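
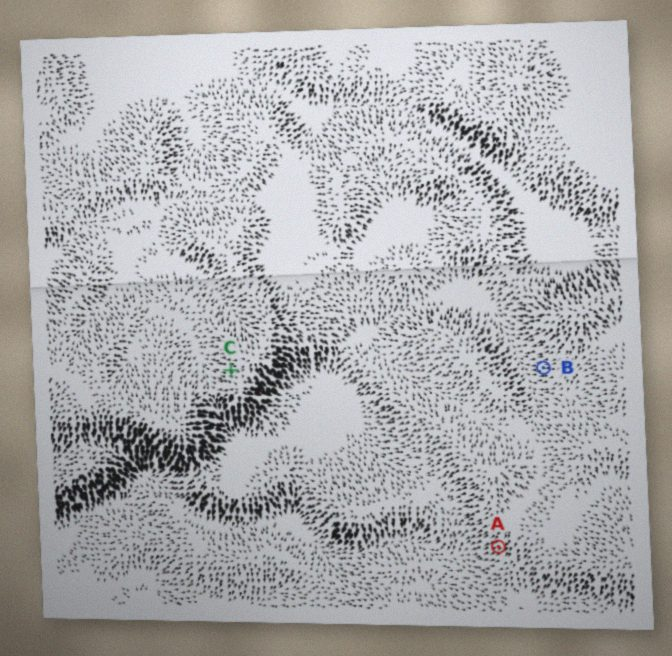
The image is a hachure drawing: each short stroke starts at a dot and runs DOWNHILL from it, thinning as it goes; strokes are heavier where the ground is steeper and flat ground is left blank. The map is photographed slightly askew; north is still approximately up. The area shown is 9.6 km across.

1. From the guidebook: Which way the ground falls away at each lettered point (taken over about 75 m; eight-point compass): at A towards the SW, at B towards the W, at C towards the W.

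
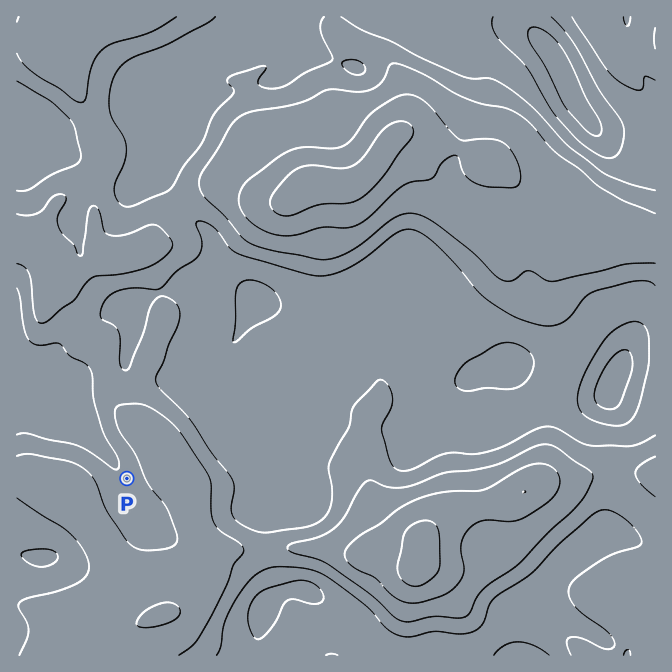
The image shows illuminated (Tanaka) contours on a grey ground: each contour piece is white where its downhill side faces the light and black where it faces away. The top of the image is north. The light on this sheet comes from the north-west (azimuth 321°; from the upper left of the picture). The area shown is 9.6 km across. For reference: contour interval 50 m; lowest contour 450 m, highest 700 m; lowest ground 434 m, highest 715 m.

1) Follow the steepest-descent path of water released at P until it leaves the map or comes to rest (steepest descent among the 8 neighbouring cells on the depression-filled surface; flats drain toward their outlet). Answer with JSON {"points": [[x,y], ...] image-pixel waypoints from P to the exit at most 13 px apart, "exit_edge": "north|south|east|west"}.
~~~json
{"points": [[127, 478], [117, 470], [108, 457], [97, 443], [84, 430], [72, 417], [60, 413], [47, 402], [34, 388], [20, 388], [17, 388]], "exit_edge": "west"}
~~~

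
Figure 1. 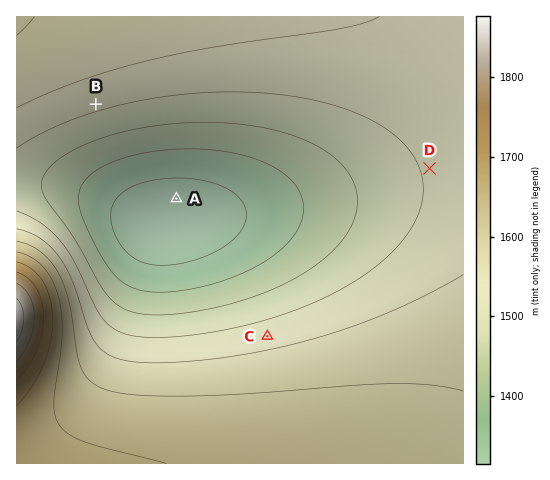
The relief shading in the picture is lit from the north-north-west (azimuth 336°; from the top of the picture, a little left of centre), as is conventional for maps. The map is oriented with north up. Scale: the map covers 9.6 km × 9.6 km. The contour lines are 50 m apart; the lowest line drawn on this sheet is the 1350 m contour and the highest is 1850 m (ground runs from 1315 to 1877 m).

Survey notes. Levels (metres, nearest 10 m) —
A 1330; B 1510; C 1530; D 1510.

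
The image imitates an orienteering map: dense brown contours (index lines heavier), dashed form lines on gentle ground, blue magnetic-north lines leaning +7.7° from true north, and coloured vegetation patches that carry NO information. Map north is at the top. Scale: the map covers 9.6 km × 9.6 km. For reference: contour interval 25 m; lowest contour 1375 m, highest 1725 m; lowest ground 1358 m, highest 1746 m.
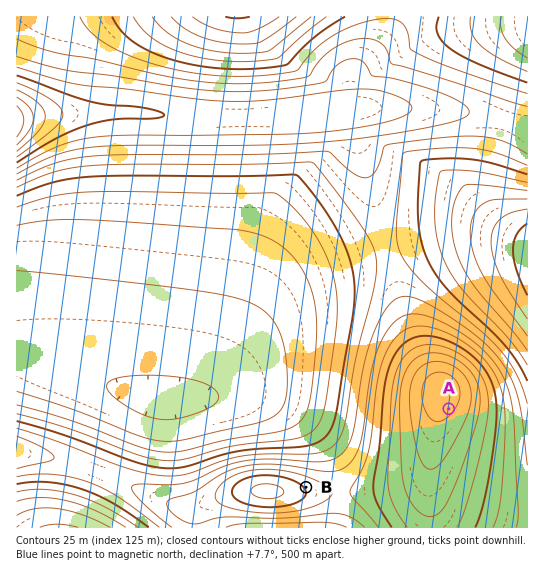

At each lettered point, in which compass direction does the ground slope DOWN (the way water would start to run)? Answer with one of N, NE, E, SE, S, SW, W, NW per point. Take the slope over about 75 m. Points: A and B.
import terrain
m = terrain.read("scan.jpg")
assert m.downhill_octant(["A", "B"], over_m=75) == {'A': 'SE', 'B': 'NE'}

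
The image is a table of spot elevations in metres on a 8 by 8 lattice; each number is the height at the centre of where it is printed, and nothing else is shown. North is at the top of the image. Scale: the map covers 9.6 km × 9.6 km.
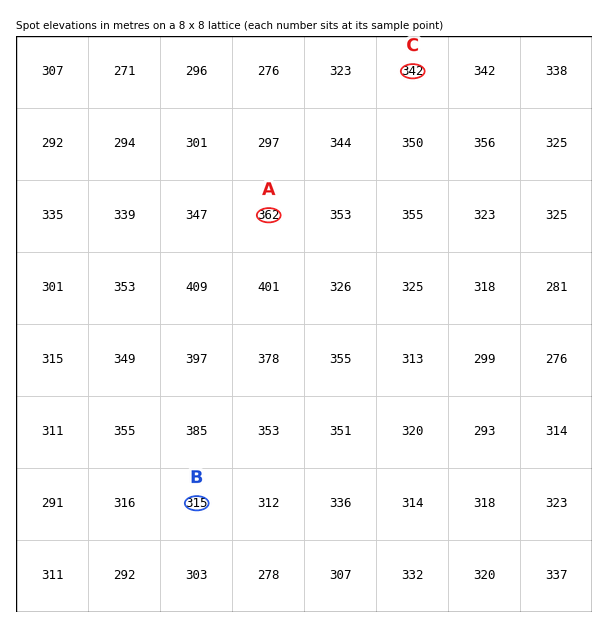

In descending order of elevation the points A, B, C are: A C B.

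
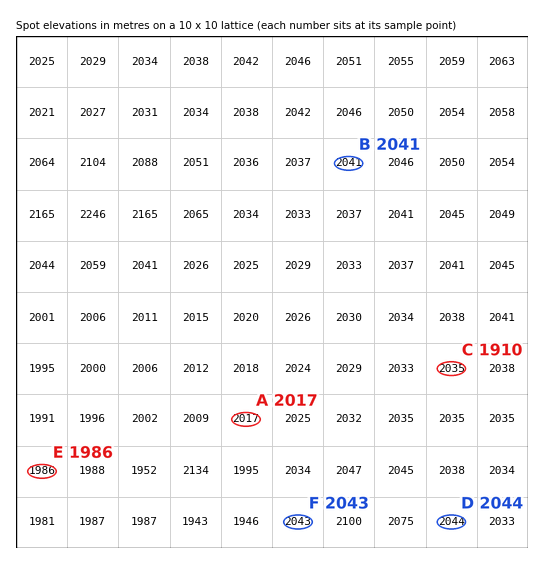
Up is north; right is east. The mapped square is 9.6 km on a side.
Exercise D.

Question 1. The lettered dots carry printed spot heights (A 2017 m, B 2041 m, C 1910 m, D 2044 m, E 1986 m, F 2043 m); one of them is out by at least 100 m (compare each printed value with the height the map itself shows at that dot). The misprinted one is C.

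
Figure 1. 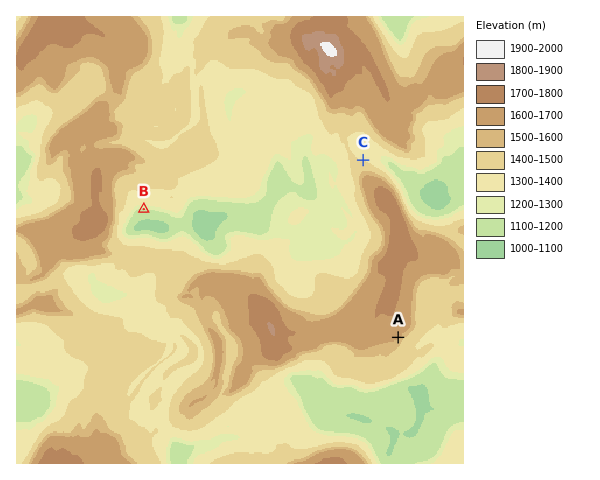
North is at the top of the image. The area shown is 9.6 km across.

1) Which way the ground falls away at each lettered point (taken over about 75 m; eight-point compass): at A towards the SE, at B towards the S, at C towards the N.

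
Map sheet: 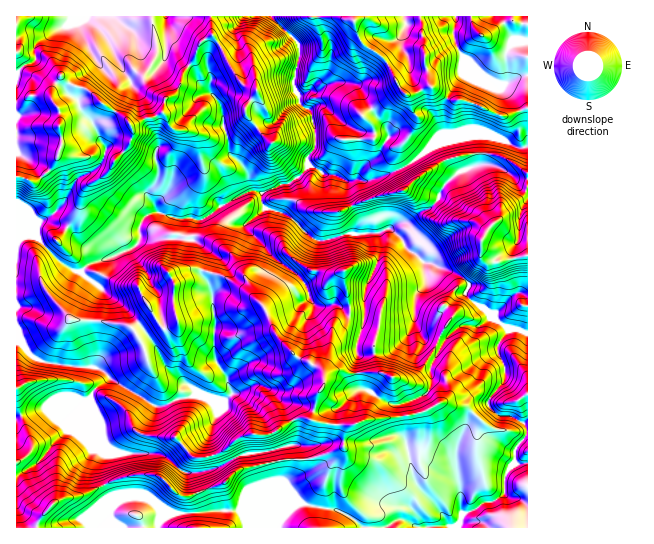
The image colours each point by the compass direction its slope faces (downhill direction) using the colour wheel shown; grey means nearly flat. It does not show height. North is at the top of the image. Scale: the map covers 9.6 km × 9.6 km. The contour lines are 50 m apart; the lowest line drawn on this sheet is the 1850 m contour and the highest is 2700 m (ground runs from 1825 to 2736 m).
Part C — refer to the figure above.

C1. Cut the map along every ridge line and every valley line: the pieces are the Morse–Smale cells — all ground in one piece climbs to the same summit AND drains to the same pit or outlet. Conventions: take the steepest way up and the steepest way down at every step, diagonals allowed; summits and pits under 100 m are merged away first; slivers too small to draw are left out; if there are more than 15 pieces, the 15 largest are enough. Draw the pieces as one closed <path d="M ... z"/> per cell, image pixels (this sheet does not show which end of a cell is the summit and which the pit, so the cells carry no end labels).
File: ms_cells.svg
<path d="M255 191l-8 1-26 13-19 15-11-3-14 2-23-7-11 7-4 10 2 6 10-2 12 6 31 1 7 4 6 9-6 21 11 19 3 22 0 43 12 19 5 16-7 8-8 0-20-6-6-8-14-10-12-11-10-21-15-20-22-24-9-5-28-24-4 0-15-8-29-29-7 0-10 4 0 94 3 6 9 14 10 7 35 7 20 0 8 2 7 6 0 3-16 15-1 10 2 4 2 16 4 11 5 11 10 7 44 1 11 6 14 13 11 1 23-5 25-13 24-3 24-7 2 20-1 6-7 11 15 21-12 8-7 8-2 9 249 0 1-102-14-9-15-1-11-11 0-4 17-23 0-9-8-16 0-7 11-17-43-35 4-9-7-8-32-14-5 0-8-8-8-4-8-13-10-9-12 4 0 26-12 26-4 20-13 3-8 0-7-4-9 3-11-2-4-4-7-18 5-4 4-8 4-30-11-8-17-17-24-8-4-6 0-8z"/><path d="M17 53l0 186 9-4 9 1 27 28 15 8 4 0 12-9 20-6 20-9 7-9-1-10 4-10 11-7 23 7 14-2 11 3 19-15 30-14-4-20-6-8-12-10-1-15-5-13-2-18-5-9-17-16-4-11-5-4-6 4-8 22-11 6-2 14-32 12-8-9-22-13-12-12-22-8-6-7-10 19-2-9-7-7-12-6-7-6z"/><path d="M419 16l-147 1 25 25 3 8-7 35 7 18 11 8 5 28-1 10-8 10 2 6 16 10 9 0 13 6 20 0 43-17 24-20 17-5 34-4 16 4 17 9 10-2-1-38-25 8-29-13-10-3-13 0-21-15-4-19-1-25-3-7 2-8z"/><path d="M485 135l-5 0 0 28-2 2-21 8-14 14-6 14-8 8-7 2-15 12-8 0-10 6 12 9 8 13 8 4 8 8 5 0 32 14 7 8-4 9 36 30 8 5 9 0 9 4 1-186-10 1-17-9z"/><path d="M271 16l-60 0 1 19-12 8-5 15-6 7 6 6 4 11 17 16 5 9 2 18 4 8 4 22 8 6 8 10 4 19 10 3 21-9 7 0 9-7 10-11-1-7 8-10 1-7-5-31-11-8-7-18 7-30-1-10z"/><path d="M166 16l-149 0 0 42 13 15 12 6 7 7 2 9 10-19 6 7 22 8 12 12 22 13 10 9 14-8 7 0 9-4 2-14 11-6 8-22 5-5-16-15-6-2z"/><path d="M151 233l-10 2-2 7-6 6-20 9-20 6-6 2-6 8 28 23 9 5 15 16 22 28 10 21 12 11 14 10 6 8 20 6 8 0 7-8-5-16-12-19 0-43-3-22-11-19 6-21-3-6-10-7-31-1z"/><path d="M95 424l0 7 8 19 0 7-3 4 0 14 9 22 4 2 8 1 10-4 16 1 23 16 71-2 9-4 40 0 9-4-15-21 7-11 1-6-2-20-24 7-24 3-25 13-14 4-16 1-8-4-10-10-11-6-40 0-7-2-7-6z"/><path d="M90 400l-7 1-6 6-9 22-16 16-8 12-7 7-21 11 1 53 96-1-4-16 3-5 7-5-10-4-9-22 0-14 3-4 0-7-8-19 0-18z"/><path d="M479 135l-42 8-27 21-23 11-20 6-20 0 1 17 12 24-4 12 22-1 21-10 8 0 15-12 7-2 8-8 6-14 14-14 23-10z"/><path d="M455 16l-35 1 9 68 21 15 13 0 10 3 29 13 25-8 1-31-7-1-18 9-5 0-16-9-21-21-6-13-2-12 3-7z"/><path d="M310 165l-21 19-7 0-19 8-2 2 0 8 3 5 25 9 26 24 12 0 20-7 10 0 3-11-12-24-1-16-9-6-13-1z"/><path d="M378 233l-31 0-20 7-10 1-4 30-4 8-5 4 7 18 4 4 11 2 9-3 7 4 8 0 14-5 3-18 12-26 1-22z"/><path d="M527 16l-70 0-4 14 2 12 6 13 21 21 12 8 9 1 18-9 7-1z"/><path d="M17 333l0 84 17-6 15-3 25-11 8 4 7 0 3-8 16-15 0-3-10-7-36-3-24-5-10-7z"/>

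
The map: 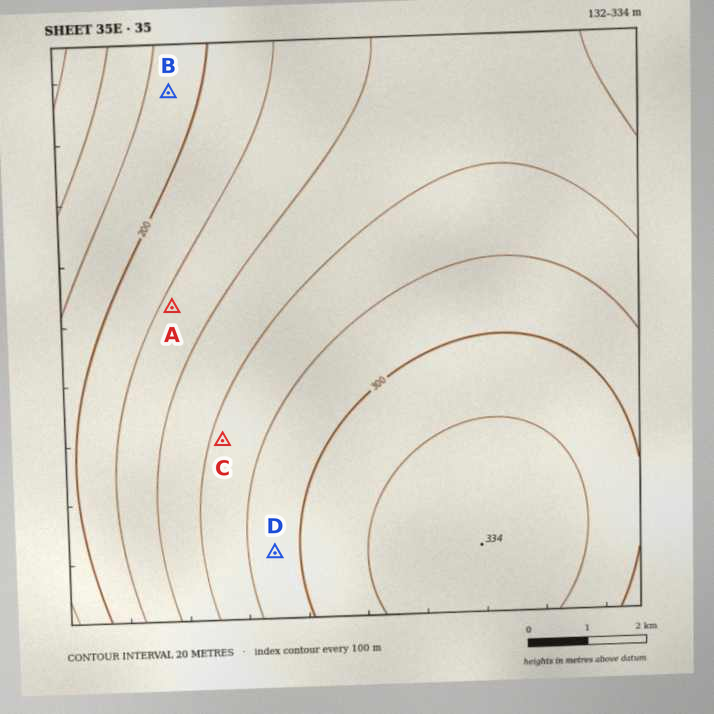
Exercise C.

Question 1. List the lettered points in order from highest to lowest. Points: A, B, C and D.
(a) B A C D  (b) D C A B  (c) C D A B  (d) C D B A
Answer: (b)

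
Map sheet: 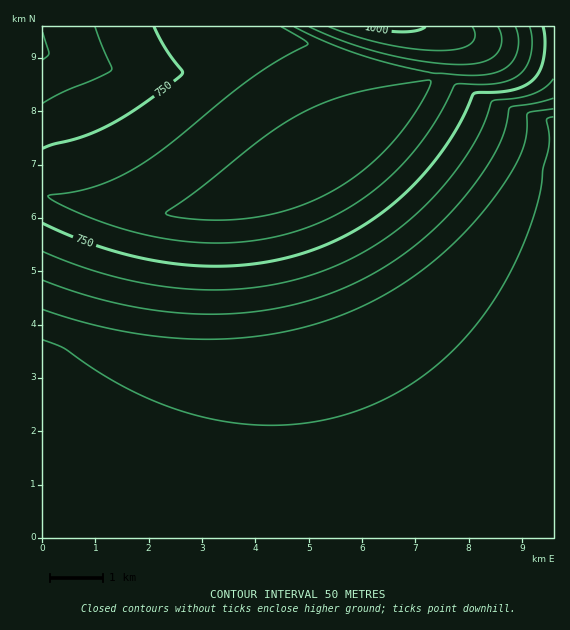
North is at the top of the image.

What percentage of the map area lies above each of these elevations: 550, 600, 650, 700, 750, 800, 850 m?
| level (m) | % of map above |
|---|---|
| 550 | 68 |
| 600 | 52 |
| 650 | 46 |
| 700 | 39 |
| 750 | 31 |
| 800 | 20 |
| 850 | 9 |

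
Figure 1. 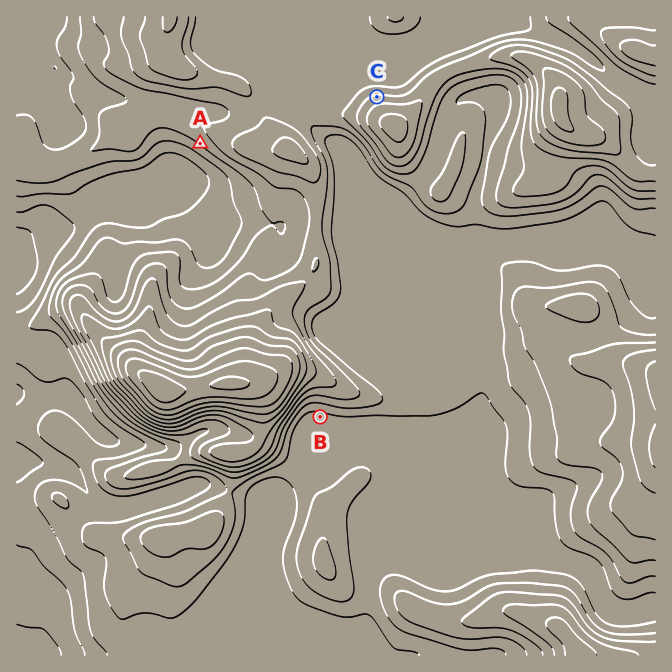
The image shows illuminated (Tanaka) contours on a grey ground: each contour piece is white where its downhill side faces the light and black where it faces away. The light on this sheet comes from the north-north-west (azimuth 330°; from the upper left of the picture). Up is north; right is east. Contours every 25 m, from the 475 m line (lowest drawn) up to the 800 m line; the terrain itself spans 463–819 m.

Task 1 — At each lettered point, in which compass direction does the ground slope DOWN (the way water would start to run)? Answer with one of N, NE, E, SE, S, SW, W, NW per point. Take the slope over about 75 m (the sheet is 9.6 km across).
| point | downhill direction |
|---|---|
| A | SW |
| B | S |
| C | N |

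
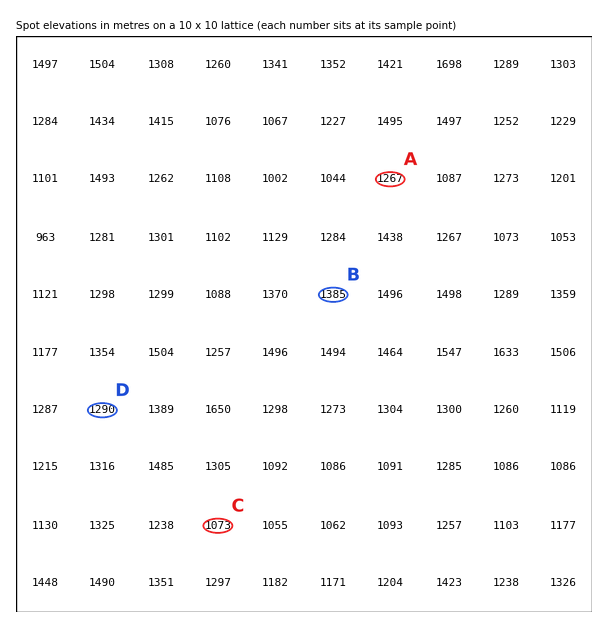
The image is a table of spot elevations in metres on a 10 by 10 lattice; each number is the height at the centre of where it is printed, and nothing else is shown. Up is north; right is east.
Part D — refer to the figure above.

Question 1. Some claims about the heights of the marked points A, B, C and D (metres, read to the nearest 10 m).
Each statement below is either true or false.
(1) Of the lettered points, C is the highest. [false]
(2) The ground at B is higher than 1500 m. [false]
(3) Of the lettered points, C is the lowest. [true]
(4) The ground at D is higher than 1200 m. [true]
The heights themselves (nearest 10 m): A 1270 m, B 1380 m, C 1070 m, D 1290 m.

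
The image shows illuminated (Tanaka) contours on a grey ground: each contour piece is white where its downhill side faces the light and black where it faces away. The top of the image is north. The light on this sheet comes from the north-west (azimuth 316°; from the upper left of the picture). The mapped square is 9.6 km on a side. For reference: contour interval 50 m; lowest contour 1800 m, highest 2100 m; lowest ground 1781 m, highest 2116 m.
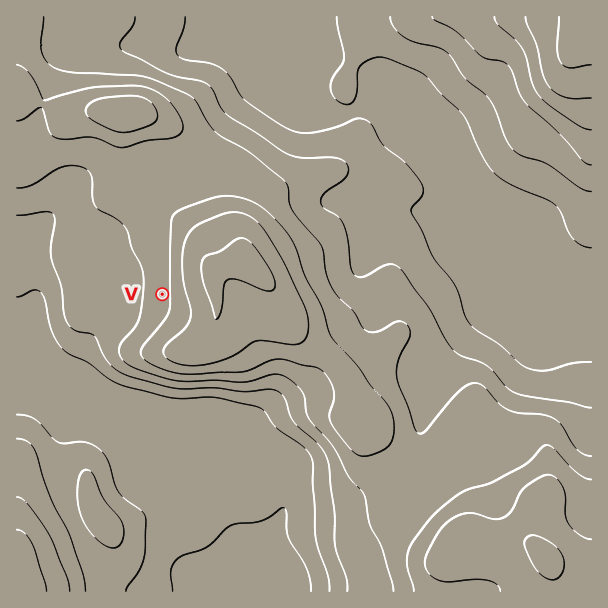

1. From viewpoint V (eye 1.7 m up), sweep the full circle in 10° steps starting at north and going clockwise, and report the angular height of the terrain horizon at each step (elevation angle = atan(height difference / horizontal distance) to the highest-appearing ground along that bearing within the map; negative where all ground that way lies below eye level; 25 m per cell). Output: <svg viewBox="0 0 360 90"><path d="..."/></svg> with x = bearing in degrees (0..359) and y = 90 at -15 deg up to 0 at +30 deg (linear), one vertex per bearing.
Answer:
<svg viewBox="0 0 360 90"><path d="M0 58l10 0 10-5 10-4 10-4 10-2 10-2 10-1 10 0 10 1 10 2 10 1 10 2 10 1 10 0 10 1 10 1 10 1 10 2 10 3 10 3 10 1 10 3 10 3 10 2 10-1 10-1 10-1 10 0 10 0 10-1 10-3 10 0 10-1 10-2 10-1"/></svg>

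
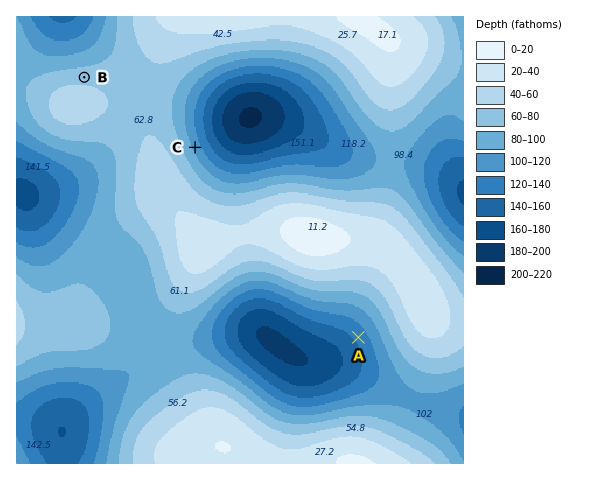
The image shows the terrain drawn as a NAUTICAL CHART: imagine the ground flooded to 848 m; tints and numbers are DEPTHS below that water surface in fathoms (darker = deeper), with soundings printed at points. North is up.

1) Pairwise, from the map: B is above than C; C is above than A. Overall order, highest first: B C A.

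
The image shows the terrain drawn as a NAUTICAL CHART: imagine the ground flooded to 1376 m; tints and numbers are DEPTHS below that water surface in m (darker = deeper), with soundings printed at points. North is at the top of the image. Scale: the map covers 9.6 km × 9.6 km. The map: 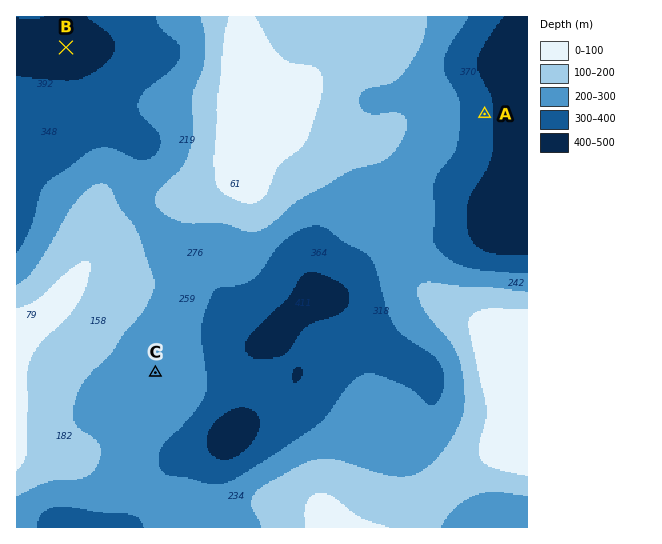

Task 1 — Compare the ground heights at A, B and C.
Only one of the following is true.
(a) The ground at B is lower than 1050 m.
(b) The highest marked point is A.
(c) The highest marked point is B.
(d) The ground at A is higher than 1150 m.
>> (a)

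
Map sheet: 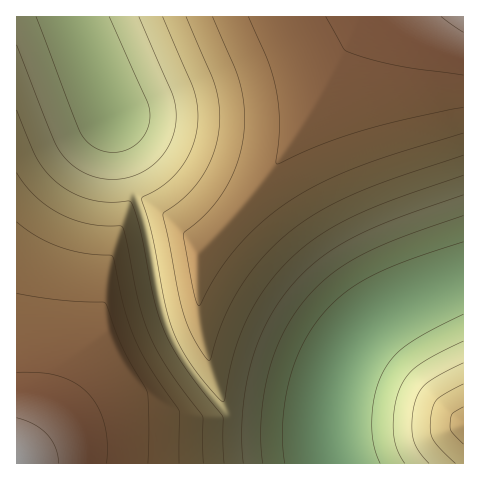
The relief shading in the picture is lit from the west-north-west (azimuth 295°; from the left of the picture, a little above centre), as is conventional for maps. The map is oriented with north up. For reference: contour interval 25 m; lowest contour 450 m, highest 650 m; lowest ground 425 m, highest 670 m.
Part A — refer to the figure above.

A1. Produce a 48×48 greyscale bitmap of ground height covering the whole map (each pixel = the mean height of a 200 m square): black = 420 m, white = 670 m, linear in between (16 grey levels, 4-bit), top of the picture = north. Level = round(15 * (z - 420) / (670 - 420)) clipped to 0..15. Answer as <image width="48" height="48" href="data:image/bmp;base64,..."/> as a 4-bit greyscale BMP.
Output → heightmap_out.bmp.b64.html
<image width="48" height="48" href="data:image/bmp;base64,Qk32BAAAAAAAAHYAAAAoAAAAMAAAADAAAAABAAQAAAAAAIAEAAATCwAAEwsAABAAAAAAAAAAAAAAABEREQAiIiIAMzMzAERERABVVVUAZmZmAHd3dwCIiIgAmZmZAKqqqgC7u7sAzMzMAN3d3QDu7u4A////AP/u7t3czLu6qZiHZVQzIREAAREiM0VWZ/7u7d3czLu6qZh3ZVQyIREAAREiNEVmd+7u7d3czLu6qZh3ZVQyIREAAREjNFVneO7u7d3czLu6qZh3ZVQyIREAAREjNFZniO7u3d3czLu6qZh3ZVQyIREAAREjNFZniO7d3d3MzLu6qZh3ZVQzIREAAREjNFZniN3d3dzMzLu6qYd2ZVQzIREAAREjNFVnd93d3czMzLu6mIdmZlQzIhEQAREiNEVmd93dzMzMy7upmHZnZlQzIhEQAREiM0VWZszMzMzMy7qph2Z3ZlRDIhERAREiM0RFVszMzMzMy7qYd2d3dlVDIhERARESIzREVczMzMzMu6mYdneHdlVDMiERERERIjM0RMzMzMzMu6mHdniIdmVEMiEREREREiIzNLzMzMu7upmHZ3iId2VUMyIRERERESIiM7u7u7u7uph3Z4mYd2VUQyIRERERERIiIru7u7u7uph2Z4mYh2ZVQzIhERERERESIru7u7u7qZh2eImYh3ZlRDMiEREREREREru7u7u7qYd2eJmZiHZlVEMyIREREREREbu7u7u6qYdmeJqZiHdmVUMzIiEREREREbu6qqqqqYdmeJqZmId2ZUQzMiIREREREaqqqqqqqYdmeJqpmYh3ZVREMyIiEREREaqqqqqqmYdniJqqmYiHdlVUQzMiIiEREaqqqZmZmHdniaqqmZiHd2ZVREMzIiIiEaqpmZmZmHZniaqqqZmId3ZlVURDMzIiIqmZmZiIiHZniaqqqpmYiHdmZVREQzMzIpmZiIiIiHZniZmqqqmZiId3ZlVVREQzM5mYiId3d3Z4iZmaqqqZmYh3dmZlVUREQ5iIh3d3d2Z3iImZqqqqmZiId3dmZVVURIiHd2ZmZmZ3eIiZqqqqqZmYiHd3ZmZVVYh3dmZlVWZmd4iJmqqqqqmZmIiHd3ZmZYd3ZlVVVVVmZ3iJmqq6qqqpmZiIiHd3Zod2ZVVEREVVZneImaqruqqqqZmZiIiHd3dmVURERERVVmeImaqru7qqqqmZmZiIiHZlVEQzMzRFVmd4mZqru7u6qqqqmZmZiHZlVEMzMzNEVWd4iZqru7u7u6qqqqmZmXZVRDMzMzNEVWZ4iZqru7u7u7u6qqqqqWZVRDMzIzM0RWZ4iZqru7u7u7u7u7qqqmZURDMyIjM0RWZ4iZqru7zLu7u7u7u7umVUQzMyIzM0RWZ4iZqru7zMzMy7u7u7u2VUQzMyIzNEVWZ4iZqru7zMzMzMzMzLu1VEMzMiMzNEVWd4iaqru7zMzMzMzMzMzFVEMzMjMzRFVmeImaqru8zMzMzMzMzMzFVEMzMjMzRFVneImaq7u8zMzMzMzMzMzVRDMzMzM0RFZneJmqq7u8zMzMzMzN3d3VRDMzMzM0RVZ3iJmqq7vMzMzMzN3d3d3URDMzMzM0RWZ3iJmqu7vMzMzM3d3d3d3kQzMzMzNEVWZ4iZqqu7zMzMzN3d3d3d7kQzMzMzNEVWd4iZqru7zMzMzd3d3d3u7g=="/>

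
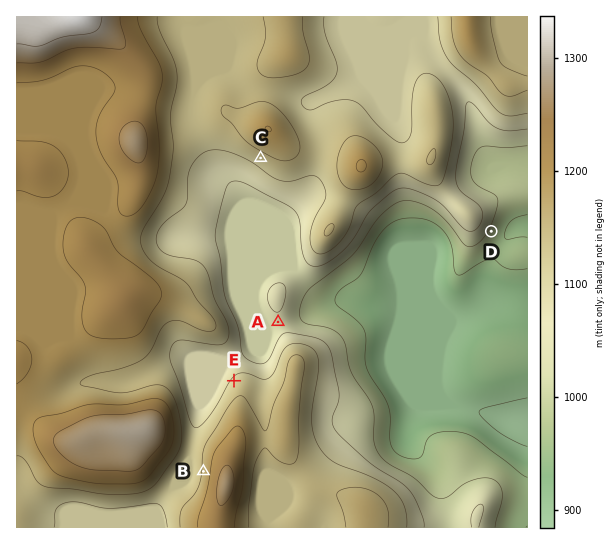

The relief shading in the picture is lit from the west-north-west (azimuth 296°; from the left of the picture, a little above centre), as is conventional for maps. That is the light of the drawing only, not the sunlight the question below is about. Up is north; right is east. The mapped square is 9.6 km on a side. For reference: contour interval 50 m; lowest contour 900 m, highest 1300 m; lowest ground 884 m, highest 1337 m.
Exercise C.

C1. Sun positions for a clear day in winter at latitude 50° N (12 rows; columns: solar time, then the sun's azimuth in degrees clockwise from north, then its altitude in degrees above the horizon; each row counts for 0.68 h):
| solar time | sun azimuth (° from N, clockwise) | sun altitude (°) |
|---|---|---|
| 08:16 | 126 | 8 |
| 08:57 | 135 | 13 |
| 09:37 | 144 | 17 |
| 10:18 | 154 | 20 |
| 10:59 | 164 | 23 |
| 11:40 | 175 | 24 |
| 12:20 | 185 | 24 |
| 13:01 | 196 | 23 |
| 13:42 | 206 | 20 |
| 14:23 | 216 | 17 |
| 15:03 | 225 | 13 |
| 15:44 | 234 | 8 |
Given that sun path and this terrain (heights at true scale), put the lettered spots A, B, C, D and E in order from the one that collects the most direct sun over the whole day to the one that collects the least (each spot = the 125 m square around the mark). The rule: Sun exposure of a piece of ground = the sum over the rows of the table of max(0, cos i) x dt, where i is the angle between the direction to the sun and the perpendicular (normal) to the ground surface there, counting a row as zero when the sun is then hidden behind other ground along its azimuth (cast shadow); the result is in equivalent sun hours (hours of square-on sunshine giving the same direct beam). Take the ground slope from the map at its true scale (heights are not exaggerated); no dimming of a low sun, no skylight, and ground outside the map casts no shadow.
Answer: C > D > A > B > E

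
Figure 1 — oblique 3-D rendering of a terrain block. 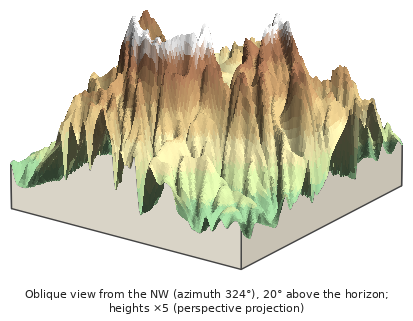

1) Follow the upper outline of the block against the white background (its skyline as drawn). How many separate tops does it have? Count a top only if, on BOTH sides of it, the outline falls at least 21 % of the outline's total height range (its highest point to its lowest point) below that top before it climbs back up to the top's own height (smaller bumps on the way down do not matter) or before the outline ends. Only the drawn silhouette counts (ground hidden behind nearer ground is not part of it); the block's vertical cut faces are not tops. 2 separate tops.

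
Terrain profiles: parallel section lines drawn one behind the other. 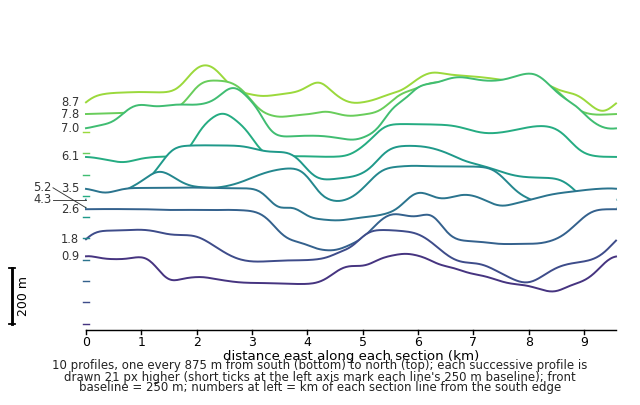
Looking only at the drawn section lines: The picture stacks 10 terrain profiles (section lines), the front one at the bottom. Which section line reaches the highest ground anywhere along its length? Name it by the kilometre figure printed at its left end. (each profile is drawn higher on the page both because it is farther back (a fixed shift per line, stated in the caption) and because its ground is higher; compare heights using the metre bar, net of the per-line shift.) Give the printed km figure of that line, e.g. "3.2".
7.0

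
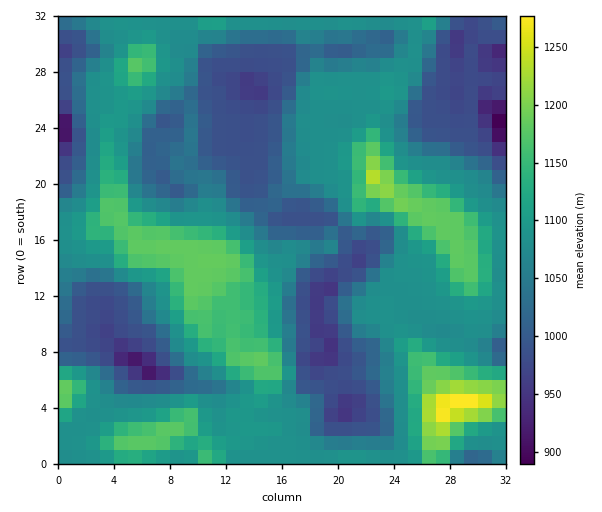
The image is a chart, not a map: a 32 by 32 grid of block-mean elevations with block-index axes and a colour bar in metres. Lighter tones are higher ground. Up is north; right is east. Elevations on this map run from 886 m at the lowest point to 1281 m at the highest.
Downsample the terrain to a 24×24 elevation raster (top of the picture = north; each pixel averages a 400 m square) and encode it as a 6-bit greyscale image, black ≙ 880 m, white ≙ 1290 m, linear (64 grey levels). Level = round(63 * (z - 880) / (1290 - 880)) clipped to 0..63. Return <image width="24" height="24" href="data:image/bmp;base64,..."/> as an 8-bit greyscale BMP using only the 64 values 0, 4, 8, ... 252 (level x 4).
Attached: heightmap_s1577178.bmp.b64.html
<image width="24" height="24" href="data:image/bmp;base64,Qk12BgAAAAAAADYEAAAoAAAAGAAAABgAAAABAAgAAAAAAEACAAATCwAAEwsAAAABAAAAAAAAAAAAAAEBAQACAgIAAwMDAAQEBAAFBQUABgYGAAcHBwAICAgACQkJAAoKCgALCwsADAwMAA0NDQAODg4ADw8PABAQEAAREREAEhISABMTEwAUFBQAFRUVABYWFgAXFxcAGBgYABkZGQAaGhoAGxsbABwcHAAdHR0AHh4eAB8fHwAgICAAISEhACIiIgAjIyMAJCQkACUlJQAmJiYAJycnACgoKAApKSkAKioqACsrKwAsLCwALS0tAC4uLgAvLy8AMDAwADExMQAyMjIAMzMzADQ0NAA1NTUANjY2ADc3NwA4ODgAOTk5ADo6OgA7OzsAPDw8AD09PQA+Pj4APz8/AEBAQABBQUEAQkJCAENDQwBEREQARUVFAEZGRgBHR0cASEhIAElJSQBKSkoAS0tLAExMTABNTU0ATk5OAE9PTwBQUFAAUVFRAFJSUgBTU1MAVFRUAFVVVQBWVlYAV1dXAFhYWABZWVkAWlpaAFtbWwBcXFwAXV1dAF5eXgBfX18AYGBgAGFhYQBiYmIAY2NjAGRkZABlZWUAZmZmAGdnZwBoaGgAaWlpAGpqagBra2sAbGxsAG1tbQBubm4Ab29vAHBwcABxcXEAcnJyAHNzcwB0dHQAdXV1AHZ2dgB3d3cAeHh4AHl5eQB6enoAe3t7AHx8fAB9fX0Afn5+AH9/fwCAgIAAgYGBAIKCggCDg4MAhISEAIWFhQCGhoYAh4eHAIiIiACJiYkAioqKAIuLiwCMjIwAjY2NAI6OjgCPj48AkJCQAJGRkQCSkpIAk5OTAJSUlACVlZUAlpaWAJeXlwCYmJgAmZmZAJqamgCbm5sAnJycAJ2dnQCenp4An5+fAKCgoAChoaEAoqKiAKOjowCkpKQApaWlAKampgCnp6cAqKioAKmpqQCqqqoAq6urAKysrACtra0Arq6uAK+vrwCwsLAAsbGxALKysgCzs7MAtLS0ALW1tQC2trYAt7e3ALi4uAC5ubkAurq6ALu7uwC8vLwAvb29AL6+vgC/v78AwMDAAMHBwQDCwsIAw8PDAMTExADFxcUAxsbGAMfHxwDIyMgAycnJAMrKygDLy8sAzMzMAM3NzQDOzs4Az8/PANDQ0ADR0dEA0tLSANPT0wDU1NQA1dXVANbW1gDX19cA2NjYANnZ2QDa2toA29vbANzc3ADd3d0A3t7eAN/f3wDg4OAA4eHhAOLi4gDj4+MA5OTkAOXl5QDm5uYA5+fnAOjo6ADp6ekA6urqAOvr6wDs7OwA7e3tAO7u7gDv7+8A8PDwAPHx8QDy8vIA8/PzAPT09AD19fUA9vb2APf39wD4+PgA+fn5APr6+gD7+/sA/Pz8AP39/QD+/v4A////AHx8iKCclISYnICAfIB8fIB8fHycsHBccHyAlLC0uKychISEgHxwVFRUXHys0KCAfIh8fISMmLCcgISAgHxsODA8UHy07NTEqLSIeHBwdHx8dHyIhHRgQDA8XHy45PDs0KyIbEQwMERYaISYqHBAQEBIaIC0wMC4sFxURCQYOFx8jLC4tGw0MDxMaIiwoJCAZERAODA8THyUpKyonGA8LERUcIyMfHx4WExAOEBIZIiwqKykiGA4MFh4fHx4eHx8eFRAPEBcfKC4rKygjFQ0PGR8fHx8fICEfGRIRFBsgKy8uKygiGQ4LExsfHyAhKSkgHB0dJCcpLi8vLiYgHRMQDxAcICAjLisgHyAhKy4uLy8uKyEeHxsbEA8VHyEpLisgICUpLS0sKSgmIRwUFBIWFRYVISsuLikhHyIsLCMhHh8fGxUTEBESHiMlLi8uKyMfFh4oKRoXFBobExEVFhccIS4yLywpIh8bERslJBUUGBgXEhATGh8fITAyJyEgHx0VDhkkIRYVGBUREBASGx8fIy4qHxwcFxMOCBgiIBgUFhYQEBARGx8fICgiGxMSEBAGCRshIR0SFBYQEBARGx8fHyAfGRAQDw4CEBwgISAbGBMQDw0PFh8gIB8hHhEQDg0JERwgJSggHRUPDQwPEh8gICAhIBcPDg8OEBceJi0jHxYQEA8QEBkZGhodHxwQDg4JDxIcICYhHhwXFBISFBkVFBUUHB4RDA8MFhkfICAfHyAiHx8eHh8eHx4cHyEcDw8SA=="/>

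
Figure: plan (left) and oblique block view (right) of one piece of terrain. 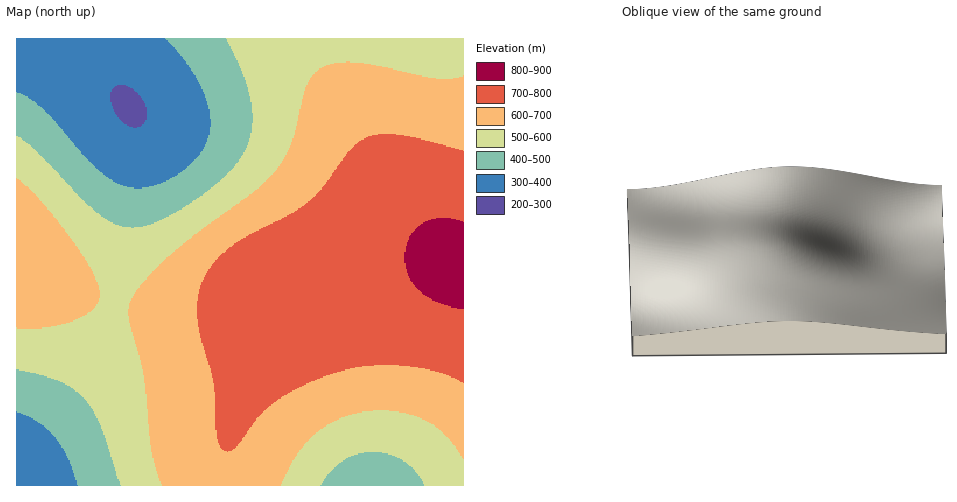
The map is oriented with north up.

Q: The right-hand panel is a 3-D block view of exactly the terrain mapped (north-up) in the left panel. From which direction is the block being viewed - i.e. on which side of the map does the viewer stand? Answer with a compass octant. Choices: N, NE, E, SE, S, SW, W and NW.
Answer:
E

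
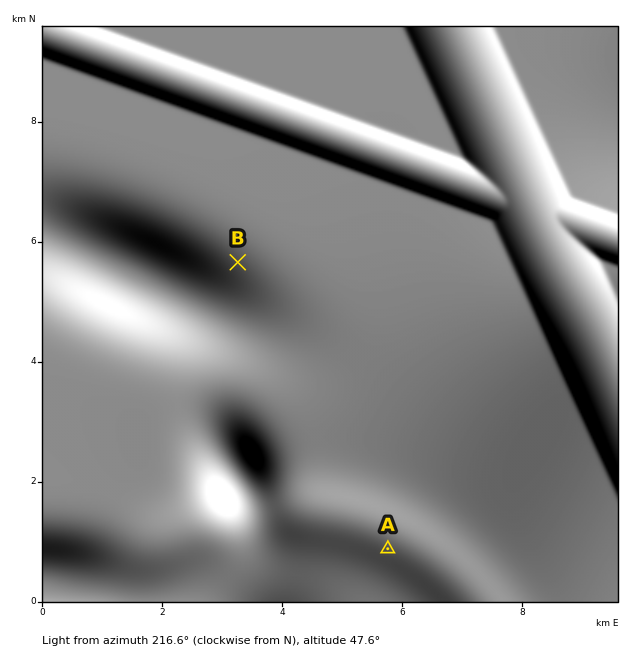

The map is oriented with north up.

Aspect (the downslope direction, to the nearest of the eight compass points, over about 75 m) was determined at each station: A N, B NE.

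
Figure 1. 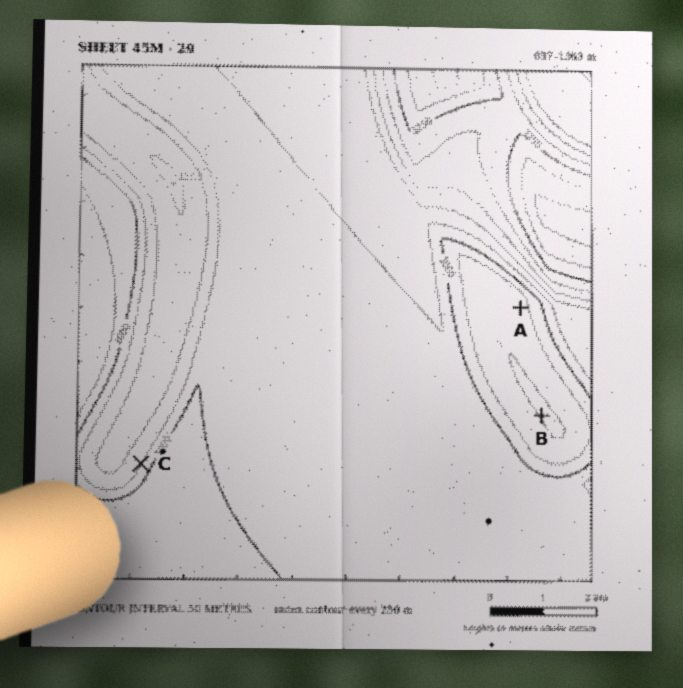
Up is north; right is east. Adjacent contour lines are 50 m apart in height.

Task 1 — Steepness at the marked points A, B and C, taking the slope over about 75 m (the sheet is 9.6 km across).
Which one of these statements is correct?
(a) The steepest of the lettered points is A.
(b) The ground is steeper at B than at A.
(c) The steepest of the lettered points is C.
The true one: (c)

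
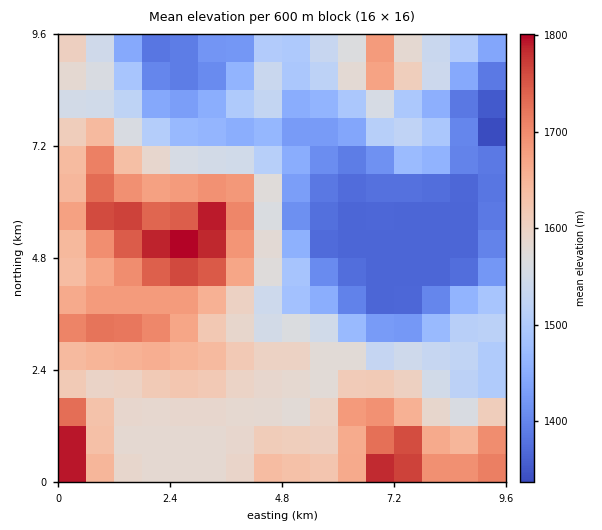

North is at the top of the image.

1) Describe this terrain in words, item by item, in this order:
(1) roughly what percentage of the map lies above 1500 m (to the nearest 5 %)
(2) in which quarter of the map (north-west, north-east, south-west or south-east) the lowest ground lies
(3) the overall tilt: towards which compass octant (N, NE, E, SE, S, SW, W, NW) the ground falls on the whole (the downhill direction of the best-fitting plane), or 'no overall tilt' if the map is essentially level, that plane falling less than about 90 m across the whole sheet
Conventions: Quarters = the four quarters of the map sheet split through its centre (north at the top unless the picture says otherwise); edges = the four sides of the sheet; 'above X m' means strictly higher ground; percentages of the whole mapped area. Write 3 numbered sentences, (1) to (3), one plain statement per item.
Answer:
(1) Ground above 1500 m makes up about 65 % of the sheet.
(2) Look to the north-east quarter for the lowest ground.
(3) Overall the map slopes down towards the north-east.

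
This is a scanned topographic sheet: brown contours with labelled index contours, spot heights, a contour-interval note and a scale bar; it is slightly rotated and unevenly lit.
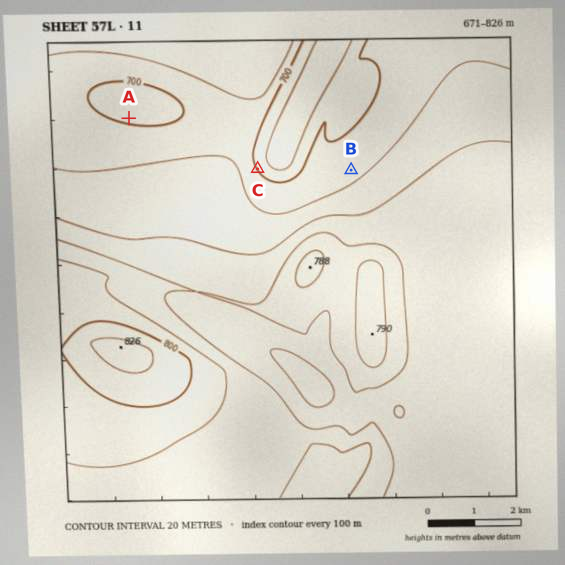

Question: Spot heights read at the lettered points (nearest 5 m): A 695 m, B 715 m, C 700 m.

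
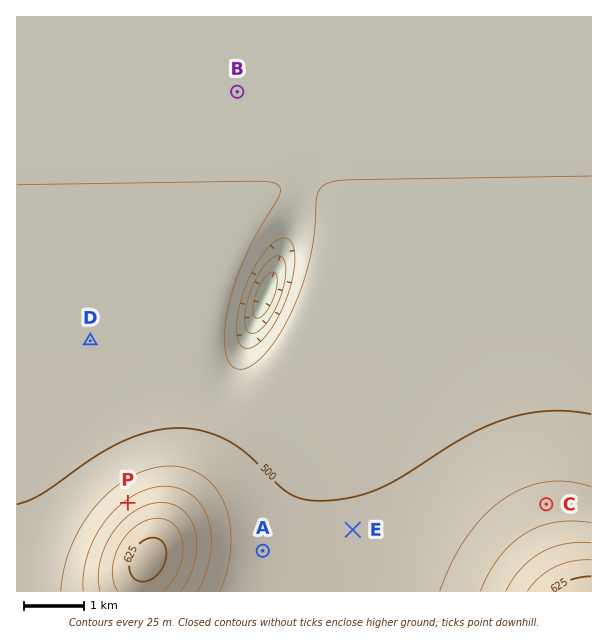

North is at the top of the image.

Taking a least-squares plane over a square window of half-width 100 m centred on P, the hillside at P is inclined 6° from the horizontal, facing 324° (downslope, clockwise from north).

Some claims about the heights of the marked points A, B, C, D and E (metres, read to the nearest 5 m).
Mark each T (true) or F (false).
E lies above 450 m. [T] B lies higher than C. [F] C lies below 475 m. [F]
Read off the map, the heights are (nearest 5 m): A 505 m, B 470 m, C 535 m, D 485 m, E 505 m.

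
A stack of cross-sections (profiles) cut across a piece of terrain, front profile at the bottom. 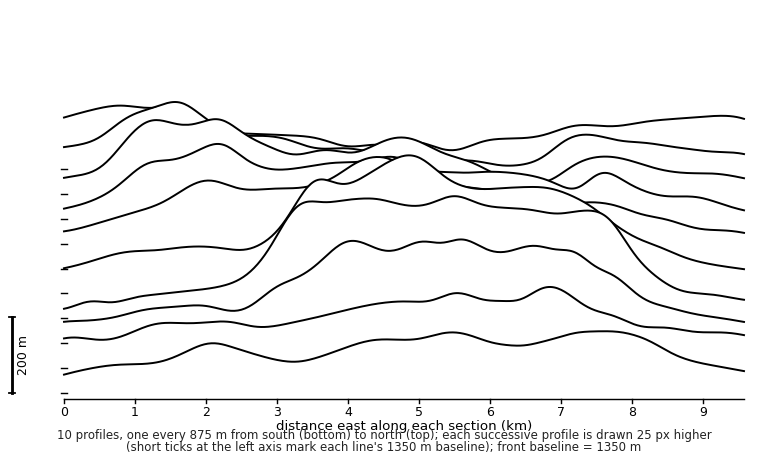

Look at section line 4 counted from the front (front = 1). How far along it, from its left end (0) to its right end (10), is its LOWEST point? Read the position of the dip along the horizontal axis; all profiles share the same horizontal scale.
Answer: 0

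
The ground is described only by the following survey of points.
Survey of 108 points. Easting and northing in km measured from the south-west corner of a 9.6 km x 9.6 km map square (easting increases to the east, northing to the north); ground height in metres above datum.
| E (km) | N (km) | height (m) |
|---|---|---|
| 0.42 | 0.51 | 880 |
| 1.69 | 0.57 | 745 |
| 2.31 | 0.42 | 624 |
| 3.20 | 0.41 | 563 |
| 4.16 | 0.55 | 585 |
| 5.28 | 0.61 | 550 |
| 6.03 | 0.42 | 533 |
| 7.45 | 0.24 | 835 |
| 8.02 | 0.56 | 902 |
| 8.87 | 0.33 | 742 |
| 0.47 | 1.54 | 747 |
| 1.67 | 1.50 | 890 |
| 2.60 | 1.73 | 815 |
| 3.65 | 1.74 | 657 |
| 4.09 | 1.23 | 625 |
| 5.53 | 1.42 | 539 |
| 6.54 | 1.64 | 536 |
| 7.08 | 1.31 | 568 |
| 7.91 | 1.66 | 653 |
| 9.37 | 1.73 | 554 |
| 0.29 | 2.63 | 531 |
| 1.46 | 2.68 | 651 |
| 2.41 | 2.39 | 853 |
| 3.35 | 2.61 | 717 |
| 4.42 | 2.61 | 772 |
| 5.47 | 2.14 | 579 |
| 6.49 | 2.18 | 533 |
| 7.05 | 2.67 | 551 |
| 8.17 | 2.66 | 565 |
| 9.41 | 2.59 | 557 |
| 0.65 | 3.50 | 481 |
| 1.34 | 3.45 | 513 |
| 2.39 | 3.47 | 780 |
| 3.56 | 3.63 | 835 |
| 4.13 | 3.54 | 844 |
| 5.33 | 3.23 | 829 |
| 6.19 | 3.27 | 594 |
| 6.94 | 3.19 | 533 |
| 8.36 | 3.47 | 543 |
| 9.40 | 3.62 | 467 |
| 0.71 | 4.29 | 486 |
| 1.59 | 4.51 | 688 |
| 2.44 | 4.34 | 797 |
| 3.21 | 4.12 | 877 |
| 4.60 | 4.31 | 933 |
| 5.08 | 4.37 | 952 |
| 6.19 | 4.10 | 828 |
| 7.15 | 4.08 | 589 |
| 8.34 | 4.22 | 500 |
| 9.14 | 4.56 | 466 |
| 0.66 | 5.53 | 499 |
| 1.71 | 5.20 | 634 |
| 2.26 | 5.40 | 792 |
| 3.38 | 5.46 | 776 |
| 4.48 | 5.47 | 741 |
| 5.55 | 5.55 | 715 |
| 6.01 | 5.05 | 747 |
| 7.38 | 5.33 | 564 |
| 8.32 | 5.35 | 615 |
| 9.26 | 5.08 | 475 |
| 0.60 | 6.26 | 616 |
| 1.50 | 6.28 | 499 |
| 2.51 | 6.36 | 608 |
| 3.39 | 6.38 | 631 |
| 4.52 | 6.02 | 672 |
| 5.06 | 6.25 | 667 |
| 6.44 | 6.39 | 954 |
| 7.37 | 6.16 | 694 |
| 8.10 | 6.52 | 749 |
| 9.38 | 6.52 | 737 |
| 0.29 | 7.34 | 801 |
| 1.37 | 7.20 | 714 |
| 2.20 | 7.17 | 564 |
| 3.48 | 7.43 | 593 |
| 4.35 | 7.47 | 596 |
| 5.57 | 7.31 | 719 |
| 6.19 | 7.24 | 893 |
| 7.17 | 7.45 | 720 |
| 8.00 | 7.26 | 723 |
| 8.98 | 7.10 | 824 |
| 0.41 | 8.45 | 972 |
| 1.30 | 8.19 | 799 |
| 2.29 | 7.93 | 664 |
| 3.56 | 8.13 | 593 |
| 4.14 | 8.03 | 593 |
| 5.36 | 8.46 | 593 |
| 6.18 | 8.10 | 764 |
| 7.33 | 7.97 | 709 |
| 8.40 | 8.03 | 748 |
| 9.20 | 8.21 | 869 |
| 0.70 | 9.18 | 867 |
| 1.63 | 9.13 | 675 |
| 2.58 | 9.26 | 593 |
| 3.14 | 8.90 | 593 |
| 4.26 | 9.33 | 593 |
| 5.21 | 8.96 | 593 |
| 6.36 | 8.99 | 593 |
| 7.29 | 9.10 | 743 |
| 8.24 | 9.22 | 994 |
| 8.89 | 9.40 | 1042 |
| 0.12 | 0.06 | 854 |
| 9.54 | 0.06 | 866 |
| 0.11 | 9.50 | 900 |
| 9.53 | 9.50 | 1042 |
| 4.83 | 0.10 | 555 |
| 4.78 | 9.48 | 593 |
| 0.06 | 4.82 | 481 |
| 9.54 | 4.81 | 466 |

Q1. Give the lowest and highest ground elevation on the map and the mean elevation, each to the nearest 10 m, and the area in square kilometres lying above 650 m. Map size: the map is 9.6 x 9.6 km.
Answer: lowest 470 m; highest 1050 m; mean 680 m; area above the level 48.5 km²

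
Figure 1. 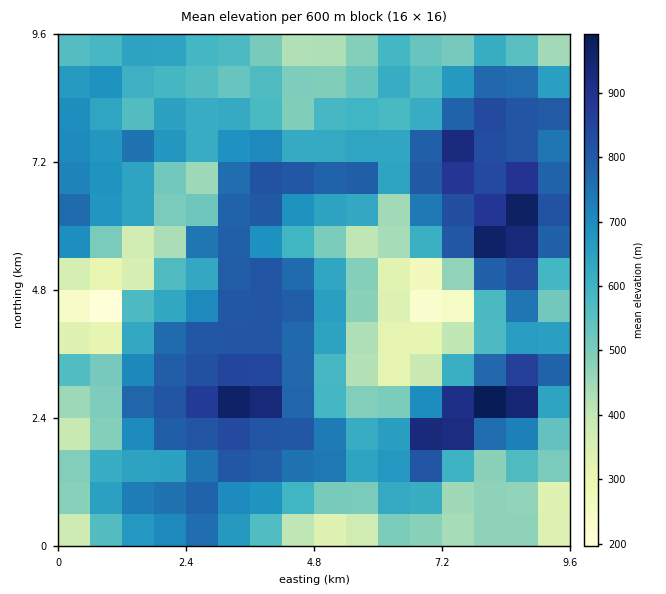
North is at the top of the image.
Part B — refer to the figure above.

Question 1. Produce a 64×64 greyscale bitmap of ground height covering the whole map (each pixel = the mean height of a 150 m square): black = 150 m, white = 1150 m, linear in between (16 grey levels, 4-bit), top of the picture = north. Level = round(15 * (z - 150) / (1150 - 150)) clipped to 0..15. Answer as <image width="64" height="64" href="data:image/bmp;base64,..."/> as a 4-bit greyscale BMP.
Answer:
<image width="64" height="64" href="data:image/bmp;base64,Qk12CAAAAAAAAHYAAAAoAAAAQAAAAEAAAAABAAQAAAAAAAAIAAATCwAAEwsAABAAAAAAAAAAAAAAABEREQAiIiIAMzMzAERERABVVVUAZmZmAHd3dwCIiIgAmZmZAKqqqgC7u7sAzMzMAN3d3QDu7u4A////AFVDRWd3iIiIiId3ZmVVQzMzMzM0VVVVVVVVVVVVVDM1QzNFd4iIiIiZqYd3d1VUMzMzMzRVVVVVVVVVVVVVMzQzNFZ4iIiImqqqqYd3ZVVDMzMzRVVWVVRERVVVVVUzMzNFZ3iIiImqqqqpiHd2VVQzMzNVVWdlVDNERVVVVTMzM1Z3eImZmqqqqqqYiId2VVRDRVVWd3dVQ0RFVVVVMiI0V3d4mqqqqqqqmYiIh3dlVVVVVXd3d3VERVVVVVUzI0Vnd3iZiImaqqiIiIiHd3dmVVVXd3d4dlVVVVVVVTMzVWd3iIh3d4iZmYiJmYh3d3d2VWd3d4iHZVVVVUVVMzRVV3eId3d3eImqqqqqqIiIiHd3d3d4mph1VVVVVWZURVVVd3d3d3d3iKqqqqqpmZmZiHd3d3iqqodVVVVWd2VVVVVnd3d3d3d4qqqqqqqaqqqph3d3iaqqqGVVVVd3dlVVVVd2d3d3eImqqqqqqqqqqqqHd3iKqsupdlVVZ3d3VVQ1VVV3eImZmqqqqqqqqqqqqYd3d4mrzMqXdnd4h3dVQzVVVWeKqqqqqqqqqqqqqqqYh3d3iazN3KmIiZmHd1QzNVVVeKqqqqqqqqqqqqqqmYh3d3d5rM7tyqqqqpd3UzNFVVWKqqqqqqq8y7qqqqmId3ZlV3irzv7cy8u6qHdUNFVFVoqqqqqqq8zMzLqqqXd3dVVWd5rN7/7u7cuph1RVVUVXiqqqqqq8zMzMy6qod2VVVVVneKvN3u7v7LqoZVVUNWeKqqqqqrzMzMzMqph3ZVVVVVVniZqru83tzLllVVM1d4qqqqqrzMzMzMyqmHdlVVVERFVneImqrN3MqXZlVEV3eKqqqqq7vMzLu6qYd2VVVDMjNVV3iaqszMyql4dlVWZ4qqqqqqqruqq6qqh3ZVVDMiIjRWeJqqvMy6qpl3ZVVXiaqqqqqqqqqqqqqHdlVDMiIiM0V3iZqqu6qqp2ZlVVeIiZmqqqqqqqqqqoh3ZUMyIiIjRVd3eIiImqmFVEREVniJmaqqqqqqqqqqmHd1UzMiIiM1VVZnd3eJmHUyIzM1eImZqqqqqqqqqqmId3ZUMzIiIjNFVVd3d4mHZCEREjV4iZqqqqqqqqqqqYd3dlQzMyIiIjNVV3eImYdTIAABNXiZmaqqqqqqqqqpiHd2VDMzIiIiI0Vnd3iJh0IRAAA1eIiIiZqqqqqqqqqIh3ZUMzMyISIiNVd3eIh2MhEAACV3d3d3iKqqqqqqqpmHdlVEMzIgARI0V3iJmHUyEhAAJHd3Z3d4mqqqqqqqqHd1VVQzIhAAASRniaqYdCIiEQAjVmZ3d3iaqqqqqqqod3ZVVDMhAAABNXiqqqh0MiIiIiM1Z3d3d4mqqqqqqql3dlVUMiAAABNWiaqqqGQzIiIiMzRXd3d3eKqqqqqqmHd2VVQyIQEiNWeaqqqpdTQzIjMiI0ZmZmd5qqqqqqmHd3ZVQyIiIjRXeKqqqqqGVlQzIiIRJEVVeJqqqqqpiHd3ZVVDMzMzVniavMyqqodod1QyIhASNVeaqqqZiIh3d3ZVVVVVVVV4iavMzLqqmImYdlQyISI1eKqqqYd3d3dmVVVERVVVV4mqvMzMzKqpmqmHdmVEMzV4mqqqmYd3dVVVQzMzRVV4qqrMzMzMyqqqqYh3d3ZURWeJmqqqqYd2VVVUMzM0VomqqszMzMzLqqqpmIh3d3VVVmeIqqqqmHdlVVZVQzNXiqqqzMzMzMyqqqqYiIh3d1VVVniqqqqoh3Znd3dVNFeaqqq7u8zMzKmpmZmIiHd3ZERVeKqqqqqHd4iZiHZUV5qqqqqqzMzLqZmZiIiId3dkM0VpqqqqqqmZqqqph1VXmqqqqqrMzMupmZiIiHd3d3UzRWmquqqqqqqqqqqHZVeavKqqq8zMyqmZmIiId3d3dTM1aKqqqqqqqqqqqpd2Z5vMuqqqzMy6qpmYiIiHd3dlQ0VniqqqqqqqqqqqqIh4m8zLqqq7uqqpmZiJiIh3dmVVVXeJqqqqqpiIiaqpmZmrzMuqqqqqqpmZmZiImZmHdVVXd3iaqpmId3d3iIiJmqrMzKqqqqqpmZiIiIiaqqmHd3d3eJqYh3d3d3d3d3eIqszMuqqqqqmYmIiIiImaqqh3d3d4qYd3d3d3d3d3Zniaq8zLqqqqqpiJiIh3eIiaqHd3d3iYd2Vmd3d2d3Znd5mqq8y6qqqqqZmYh3d3d4mYd3d3eId2VVZmd2Z3dmd3iZqqvLqqqqqqqZiHd3VWeHd3d3d3d3VVVVZ3d3d3ZmZ3iaqruqqqqqqpiHeHZVZ3d3d3Znd3dlVVVmd3dmd3Zmd4mqqqqqqqqqiHiIdlVnd3d3ZmZ3d3ZVVVZ3d2Znd2ZneKqqqqqqqqmHeJmGVXd2ZmdmVXd3d2VVVWZ2Zmd3dmd4mqqqqqqpiHeJmYdWd3dlV2ZlVnd3ZVVVVmVWZ3d2Z3eJqqqqqpiHd4mph3d3d3VXd2VVVmZVVVVVVWZnd3Zmd3iZqqqYh3d3iIh3d3d3dlZ3dlVVVVVVVVVVd3d3dlVnd4mYmId2Znd3d3d3d3d3VXd3ZlVVVVRFVVV3d3d3VVZ3eIh3dlVVZ3d3d3d3d3dlZ3d3dlVURERVVWZnd3dVVVZ3d3dlVVVVZlVnd3d3d3Z3dlVmVVRDM1VVVVZ3dlVVVWd3dlVDVVVVVWd3d3d3d3d2ZVVVQzMzRDNFVWZVVVVVVXZVVDNF"/>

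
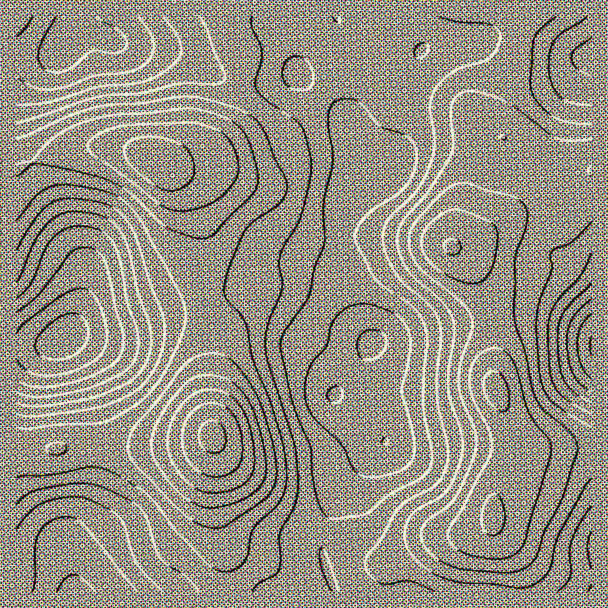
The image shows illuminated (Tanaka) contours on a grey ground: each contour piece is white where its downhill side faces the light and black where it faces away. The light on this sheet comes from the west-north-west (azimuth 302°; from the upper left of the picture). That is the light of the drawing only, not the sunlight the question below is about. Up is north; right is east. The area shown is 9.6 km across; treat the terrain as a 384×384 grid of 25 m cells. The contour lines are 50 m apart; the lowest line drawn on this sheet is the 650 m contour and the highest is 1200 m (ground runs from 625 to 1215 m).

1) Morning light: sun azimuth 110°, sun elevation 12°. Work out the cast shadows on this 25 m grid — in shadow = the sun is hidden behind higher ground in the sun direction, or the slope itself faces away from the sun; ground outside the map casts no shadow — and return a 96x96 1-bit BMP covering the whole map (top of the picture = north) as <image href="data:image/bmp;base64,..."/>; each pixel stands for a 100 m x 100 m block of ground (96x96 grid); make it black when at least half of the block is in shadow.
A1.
<image width="96" height="96" href="data:image/bmp;base64,Qk2+BAAAAAAAAD4AAAAoAAAAYAAAAGAAAAABAAEAAAAAAIAEAAATCwAAEwsAAAIAAAAAAAAA////AAAAAAAAAAAAAAAAAAAAAAAAAAAAAAAAAAAAAAAAAAAAAAAAAAAAAAAAAAAAAAAAAAAAAAAAAAAAAAAAAAAAAAAAAAAAAAAAAAAAAAAAAAAAAAAAAAAAAAAAAAAAAAAAAAAAAAAAAAAAAAAAAAAAAAAAAAAAAAAAAAAAAAAAAAAAAAAAAAAAAAAAAAAAAAAAAAAAAAAAAAAAAAAAAAAAAAAAAAAAAAAAAAAAAAAAAAAAAAAAAAHgAAAAAAAAAAAAAAfwAAAAAAAAAAAAAA/4AAAAAAAAAAAAAB/4AAAAAAAAAAAAAD/4AAAAAAAAAAAAAH/4AAAAAAAAAAAAAH/4AAAAAAAAAAAAAP/8AAAAAAAAAAAAAP/8AAAAAAAAAAAAAH/4AAAAAAAAAAAAAAH4AAAAAAAAAAAAAAAAAAAAAABAAAAAAAAAAAAAAAHwAAAAAAAAAAAAAAP4AAAAAAAAAAAAAAf4AAAAAAAAAAAAAB/4AAAAAAAAAAAAAD/4AAAAAAAAAAAAAP/4AAAAAAPwAAAAA//wAAAAAA/wAAAAD//wAAAAAB/4AAAAH//wAAAAAD/4AAAAf//gAAAAAH/4AAAA///gAAAAAP/wAAAA///gAAAAAf/wAAAA///gAAAAAf/wAAAAf//AAAAAAf/gAAAAP//AAAAAAf/AAAAAH/8AAAAAAP+AAAAAA/gAAAAAAA8AAAAAAAAAAAAAAAAAAAAAAAAAAAAAAAAAAAAAAAAAAAAAAAAAAAAAAAAAAAAAAAAAAAAAAAAAAAAAAAAAAAAAAGAAAAAAAAAAAAAAAPAAAAAAAAAAAAAAAPAAAAAAAAAAAAAAAPAAAAAAAAAAAAAAAPAAAAAAAAAAAAAAAfAAAAAAAAAAAAAAAPAAAAAAAAAAAAAAAPAAAAAAAAAAAAAAAHAAAAAAAeAAAAAAADAAAAAAA+AAAAAAAAAAAAAAB/AAAAAAAAAAAAAAD/AAAAAAAAAAAAAAD/AAAAAAAAAAAAAAH/gAAAAAAAAAAAAAH/gAAAAAAAAAAAAAH/wAAAAAAAAAAAAAD/wAAAAAAAAAAAAAD/wAAAAAAAAAAAAAB/4AAAAAAAAAAAAAB/4AAAAAAAAAAAAAA/4AAAAAAAAAAAAAAf4AAAAAAAAAAAAAAHwAAAAAAAAAAAAAABgAAAAAAAAAAAAAAAAAAAAAAAAAAAAAAAAAAAAAAAAAAAAAAAAAAAAAAAAAAAAAAAAAAAAAAAAAAAAAAAAAAAAAAAAAAAAAAAAAAAAAAAAAAAAAAAAAAAAAgAAAAAAAAAAAAAAAwAAAAAAAAAAAAAAAAAAAAAAAAAAAAAAAAAAAAAAAAAAAAAAAAAAAAAAAAAAAAAAAAAAAAAAAAAAAAAAAAAAAAAAAAAAAAAAAAAAAAAAAAAAAAAAAAAAAAAAAAAAAAAAAAAAAAAAAAAAAAAAAAAAAAAAAAAAAAAAAAAAAAAAAAAAAAAAAAAAAAAAAAAAAAAAAAAAAAAAAAAAAAAAAAAAAAAAAAAAAAAAAAAAAAAAAAAAAAAA="/>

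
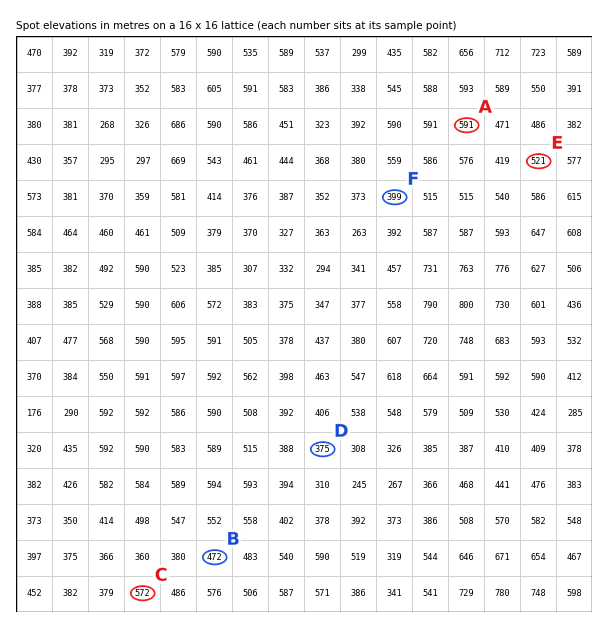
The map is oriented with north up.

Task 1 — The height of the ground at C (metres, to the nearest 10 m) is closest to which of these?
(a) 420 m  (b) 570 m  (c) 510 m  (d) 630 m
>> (b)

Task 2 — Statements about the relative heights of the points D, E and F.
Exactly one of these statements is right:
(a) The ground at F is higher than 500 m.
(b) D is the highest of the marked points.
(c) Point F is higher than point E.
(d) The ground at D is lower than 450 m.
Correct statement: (d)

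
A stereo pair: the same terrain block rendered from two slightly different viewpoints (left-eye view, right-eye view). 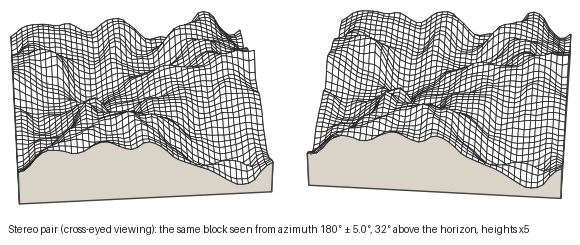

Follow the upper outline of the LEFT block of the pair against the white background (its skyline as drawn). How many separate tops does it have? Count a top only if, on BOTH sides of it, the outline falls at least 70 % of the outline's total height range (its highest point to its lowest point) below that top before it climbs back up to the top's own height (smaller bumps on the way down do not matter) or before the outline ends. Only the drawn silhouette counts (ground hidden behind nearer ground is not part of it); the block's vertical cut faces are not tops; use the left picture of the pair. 0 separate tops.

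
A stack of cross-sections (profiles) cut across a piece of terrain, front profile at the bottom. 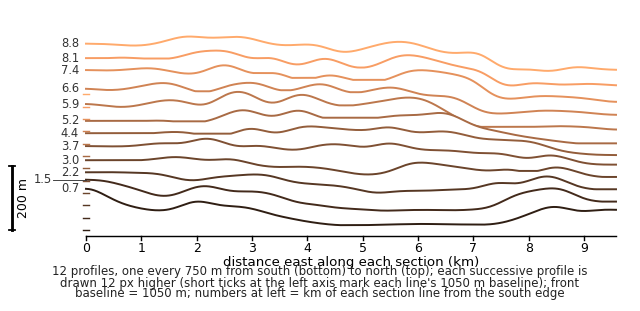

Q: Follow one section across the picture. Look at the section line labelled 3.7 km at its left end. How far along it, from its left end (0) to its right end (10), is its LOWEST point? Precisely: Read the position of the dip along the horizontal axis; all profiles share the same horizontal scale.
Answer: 10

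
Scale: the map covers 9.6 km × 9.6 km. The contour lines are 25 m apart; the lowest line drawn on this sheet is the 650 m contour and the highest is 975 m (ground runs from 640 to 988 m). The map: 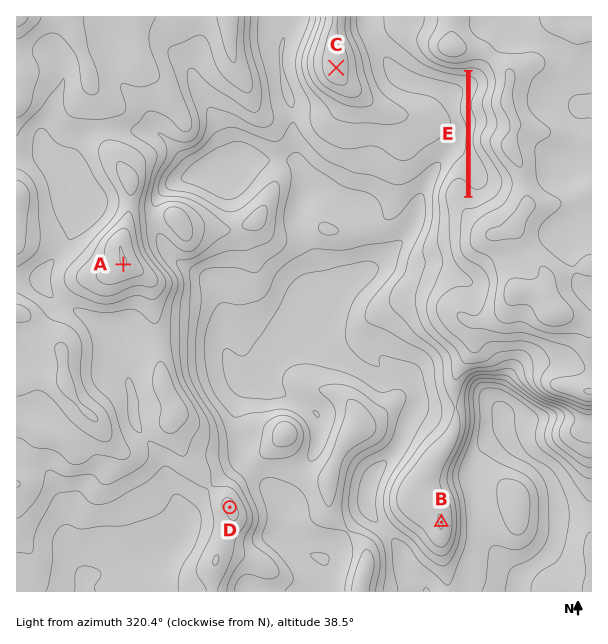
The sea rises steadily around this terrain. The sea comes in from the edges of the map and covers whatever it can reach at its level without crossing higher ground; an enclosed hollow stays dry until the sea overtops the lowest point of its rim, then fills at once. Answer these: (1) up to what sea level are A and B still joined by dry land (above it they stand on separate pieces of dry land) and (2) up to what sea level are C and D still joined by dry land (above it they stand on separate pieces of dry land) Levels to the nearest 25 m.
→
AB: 775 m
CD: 800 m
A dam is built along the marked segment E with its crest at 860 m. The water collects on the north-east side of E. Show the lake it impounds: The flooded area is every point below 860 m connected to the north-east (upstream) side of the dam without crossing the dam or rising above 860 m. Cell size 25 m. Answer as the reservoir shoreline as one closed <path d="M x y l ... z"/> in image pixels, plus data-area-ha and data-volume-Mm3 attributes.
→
<path d="M474 73l-1 0-2 0-1 1 0 1 0 2 0 1 0 2 0 1 0 2 0 1 0 2 0 1 0 2 0 1 0 2 0 1 0 2 0 1 0 2 0 1 0 2 0 1 0 2 0 1 0 2 0 1 0 2 0 1 0 2 0 1 0 2 0 1 0 2 0 1 0 2 0 1 0 2 0 1 0 2 0 1 0 2 0 1 0 2 0 1 0 2 0 1 0 2 0 1 0 2 0 1 0 2 0 1 0 2 0 1 0 2 0 1 0 2 0 1 0 2 0 1 0 2 0 1 0 2 0 1 0 2 0 1 0 2 0 1 0 2 0 1 0 2 0 1 0 2 0 1 0 2 0 1 0 2 0 1 0 2 0 1 0 2 0 1 0 2 0 1 0 2 1 1 2 0 1 0 2 0 1 0 2 0 1 0 1-1 1-1 1 0 1-1 1-1 1 0 1 0 1-1 0-1 1 0 1-1 1-1 1-1 0-1 0-1 1-1 0-1 1-1 0-1 0-1 0-2 0-1 0-2 0-1-1 0 0-2 0-1-1-1 0-1 0-1-1-1-1-1 0-1-1-1-1-1 0-1 0-1-1-1-1 0 0-1 0-2-1-1-1 0-1-1-1-1 0-1 0-1-1-1-1-1 0-2-1 0-1-1 0-2-1-1-1 0 0-2 0-1 0-2 0-1-1 0 1-1 0-1 0-1 0-2 0-1 0-2 1 0 1-1 0-2 0-1 1-1 1-1 0-1 0-2 0-1 1 0 0-2-1 0 0-1 0-2 0-1-1-1-1-1 0-1-1-1-1-1 0-1 0-2-1-1 0-2 0-1 0-2 1 0 0-1 0-2 0-1 1-1 1-1 0-1 1-1 1-1 0-1 0-1 1-1 0-1 1-1 0-1 0-1 0-2 0-1 0-2 0-1-1 0 0-2-1 0 0-1-1-1-1-1-1-1-1 0-1 0-1-1z" data-area-ha="41" data-volume-Mm3="4.33"/>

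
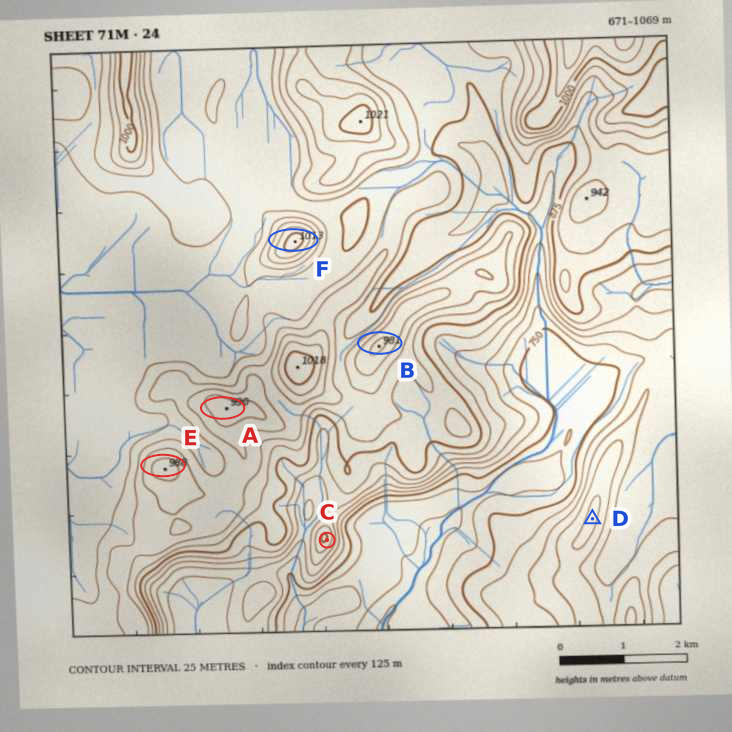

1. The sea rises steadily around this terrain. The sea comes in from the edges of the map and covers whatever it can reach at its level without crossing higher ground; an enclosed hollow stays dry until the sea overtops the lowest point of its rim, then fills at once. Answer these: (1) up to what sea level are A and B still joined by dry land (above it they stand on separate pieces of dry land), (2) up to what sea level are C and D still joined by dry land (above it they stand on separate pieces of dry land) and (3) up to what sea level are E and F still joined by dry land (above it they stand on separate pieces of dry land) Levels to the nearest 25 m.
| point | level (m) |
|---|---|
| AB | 925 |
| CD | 775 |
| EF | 900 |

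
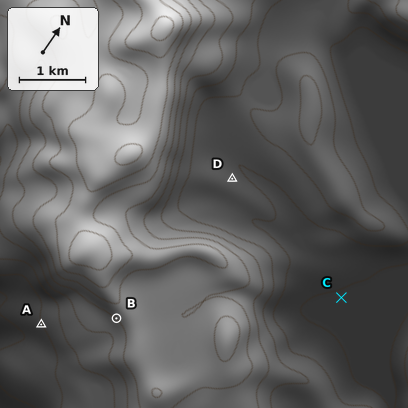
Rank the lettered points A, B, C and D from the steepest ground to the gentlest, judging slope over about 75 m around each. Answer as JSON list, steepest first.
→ ["B", "A", "D", "C"]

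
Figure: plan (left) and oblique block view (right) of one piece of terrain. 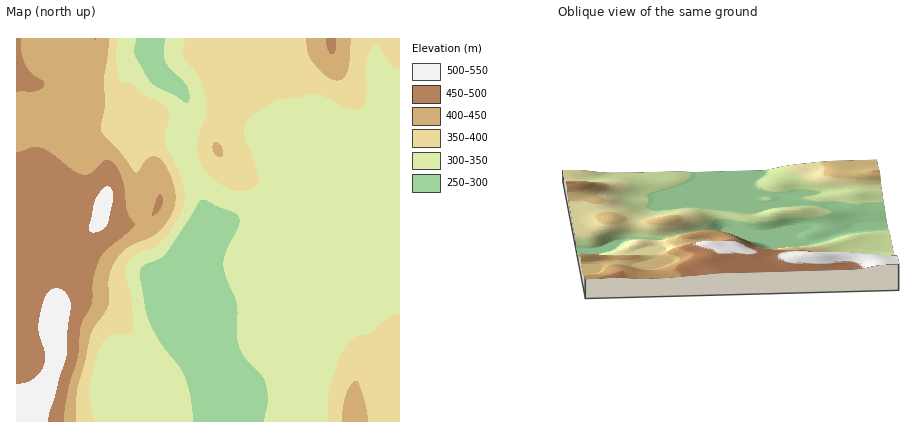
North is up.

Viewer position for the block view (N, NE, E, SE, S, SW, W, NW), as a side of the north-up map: W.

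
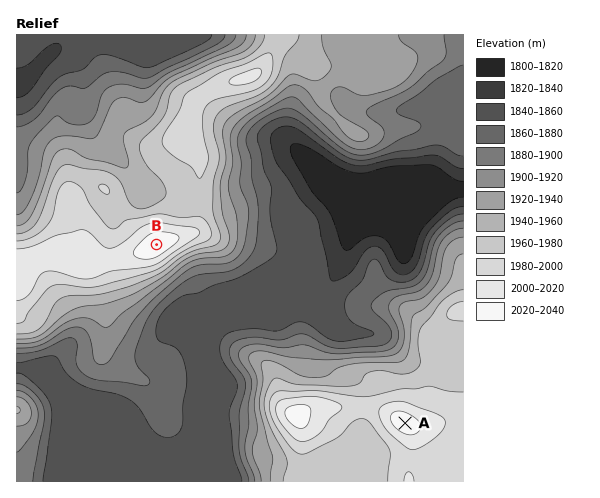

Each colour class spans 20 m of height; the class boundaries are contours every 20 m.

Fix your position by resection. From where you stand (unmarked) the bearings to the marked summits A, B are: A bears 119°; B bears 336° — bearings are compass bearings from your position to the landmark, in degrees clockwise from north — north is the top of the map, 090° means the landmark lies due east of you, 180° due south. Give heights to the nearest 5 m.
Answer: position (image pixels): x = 181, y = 299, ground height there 1860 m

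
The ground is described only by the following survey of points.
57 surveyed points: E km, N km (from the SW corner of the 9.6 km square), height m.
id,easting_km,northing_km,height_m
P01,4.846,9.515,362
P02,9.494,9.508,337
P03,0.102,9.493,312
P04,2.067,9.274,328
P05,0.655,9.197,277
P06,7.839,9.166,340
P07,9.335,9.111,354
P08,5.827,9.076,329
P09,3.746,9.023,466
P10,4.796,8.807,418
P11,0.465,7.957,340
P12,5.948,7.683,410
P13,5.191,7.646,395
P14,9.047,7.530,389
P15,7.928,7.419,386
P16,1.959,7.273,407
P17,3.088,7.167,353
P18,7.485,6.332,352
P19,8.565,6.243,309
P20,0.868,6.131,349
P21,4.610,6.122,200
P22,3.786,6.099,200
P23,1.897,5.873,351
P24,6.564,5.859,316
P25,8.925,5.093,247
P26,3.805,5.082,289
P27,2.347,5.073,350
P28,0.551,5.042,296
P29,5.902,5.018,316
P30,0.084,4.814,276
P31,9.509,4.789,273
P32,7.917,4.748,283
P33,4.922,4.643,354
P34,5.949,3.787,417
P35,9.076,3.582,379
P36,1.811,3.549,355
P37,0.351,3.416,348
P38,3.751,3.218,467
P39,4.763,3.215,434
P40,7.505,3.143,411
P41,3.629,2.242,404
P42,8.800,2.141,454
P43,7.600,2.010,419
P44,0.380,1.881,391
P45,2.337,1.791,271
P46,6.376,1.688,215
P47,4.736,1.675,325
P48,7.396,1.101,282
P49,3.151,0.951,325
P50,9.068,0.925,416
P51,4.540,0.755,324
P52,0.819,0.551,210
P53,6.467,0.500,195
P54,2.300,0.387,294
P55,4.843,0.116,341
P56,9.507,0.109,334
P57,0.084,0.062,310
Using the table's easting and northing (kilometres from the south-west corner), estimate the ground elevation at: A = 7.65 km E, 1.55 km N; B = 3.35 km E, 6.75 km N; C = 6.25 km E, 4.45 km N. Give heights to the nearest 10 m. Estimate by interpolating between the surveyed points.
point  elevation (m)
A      370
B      280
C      380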